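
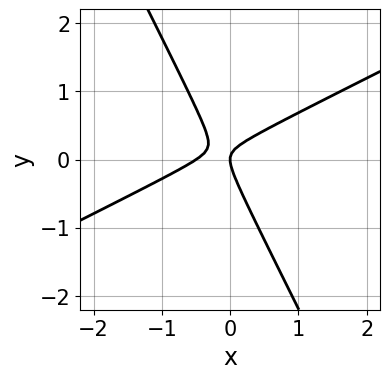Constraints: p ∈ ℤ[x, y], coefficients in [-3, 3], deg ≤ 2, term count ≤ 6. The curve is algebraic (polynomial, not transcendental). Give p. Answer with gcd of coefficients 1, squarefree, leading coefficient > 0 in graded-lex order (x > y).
2*x^2 - 3*x*y - 2*y^2 + x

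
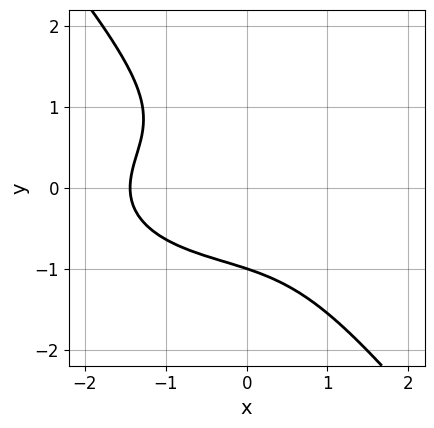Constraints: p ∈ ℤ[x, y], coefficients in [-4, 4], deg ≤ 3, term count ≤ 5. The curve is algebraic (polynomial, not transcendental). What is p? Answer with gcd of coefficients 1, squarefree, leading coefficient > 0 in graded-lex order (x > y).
x^3 + 3*x*y^2 + 3*y^3 + 3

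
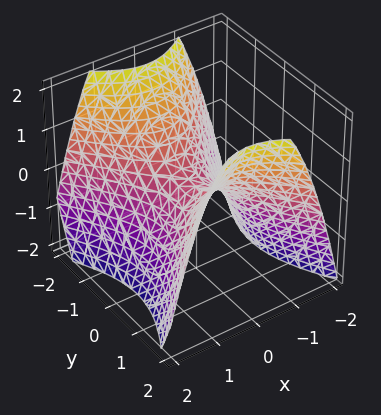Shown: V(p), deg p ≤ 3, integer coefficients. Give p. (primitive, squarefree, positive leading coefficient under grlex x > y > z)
3*x^2 - 2*y^2 + 3*z

First, the degree is 2 — a saddle surface; a quadric.
Then, symmetries: it's symmetric under y → −y, forcing even powers of y; mirror symmetry x ↦ −x ⇒ only even powers of x.
Next, against the integer gridlines: one z-axis crossing is at z = 0; it crosses the x-axis at the gridline x = 0; it meets the y-axis at y = 0 (among the integer gridlines).
Finally, these observations pin down the coefficients.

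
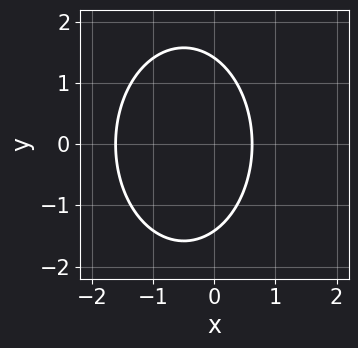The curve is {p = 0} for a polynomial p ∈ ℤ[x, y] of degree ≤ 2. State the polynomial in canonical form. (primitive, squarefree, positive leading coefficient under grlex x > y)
(a) deg p = 2.
(b) Symmetries: mirror symmetry y ↦ −y ⇒ only even powers of y.
(c) The integer polynomial consistent with all of this is the stated p.

2*x^2 + y^2 + 2*x - 2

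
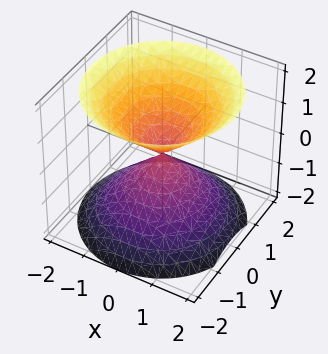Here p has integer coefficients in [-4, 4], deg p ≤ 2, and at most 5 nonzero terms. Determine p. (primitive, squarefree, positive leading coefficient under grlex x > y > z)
(a) I count 2 distinct pieces. Treating them together as one polynomial.
(b) The degree is 2 — a double cone through the origin; a quadric.
(c) Symmetries: it's symmetric under z → −z, forcing even powers of z; the z-axis is an axis of rotation, so x and y enter only as x² + y².
(d) Reading off the gridlines: one x-axis crossing is at x = 0; a circular section at z = 1 has radius exactly 1; it crosses the y-axis at the gridline y = 0.
(e) Fitting integer coefficients to these (and the overall shape) gives p.

x^2 + y^2 - z^2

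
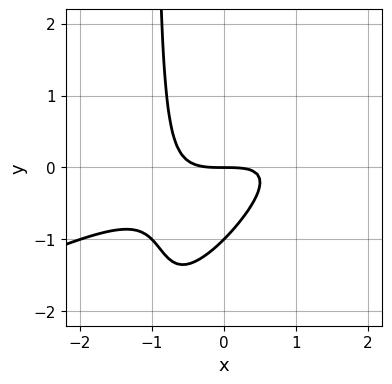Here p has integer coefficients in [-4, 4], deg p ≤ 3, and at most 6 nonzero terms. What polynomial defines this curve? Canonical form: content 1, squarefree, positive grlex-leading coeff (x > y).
x^3 - 3*x^2*y + 2*x*y^2 + 2*y^2 + 2*y

First, degree: a generic line meets the curve in up to 3 points, so deg p = 3.
Next, observable constraints: the y-axis gridline crossings are at y ∈ {-1, 0}; it crosses the x-axis at the gridline x = 0.
Finally, matching integer coefficients to the picture gives p.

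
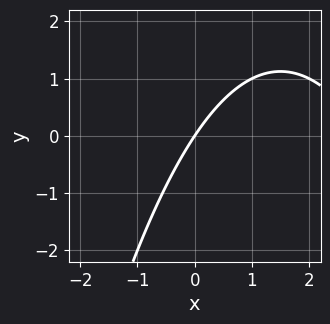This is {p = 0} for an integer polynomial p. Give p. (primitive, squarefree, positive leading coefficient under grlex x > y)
x^2 - 3*x + 2*y

First, the degree is 2 — a generic line meets the curve in up to 2 points.
Then, against the integer gridlines: it crosses the y-axis at the gridline y = 0; one x-axis crossing is at x = 0.
Finally, matching integer coefficients to the picture gives p.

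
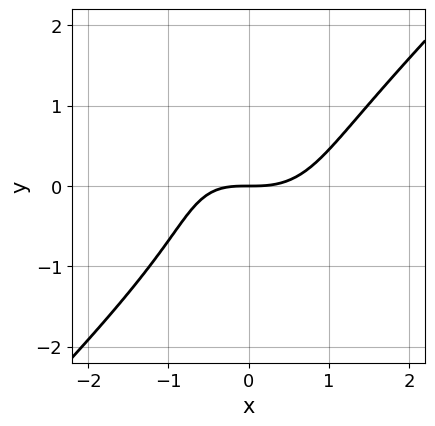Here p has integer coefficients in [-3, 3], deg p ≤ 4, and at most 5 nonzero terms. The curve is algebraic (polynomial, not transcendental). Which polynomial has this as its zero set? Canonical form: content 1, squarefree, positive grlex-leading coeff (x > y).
First, deg p = 3. No degree-2 curve has this shape.
Next, against the integer gridlines: it meets the y-axis at y = 0 (among the integer gridlines); it crosses the x-axis at the gridline x = 0.
Finally, solving for integer coefficients yields p as stated.

2*x^3 - 2*y^3 - x*y - 3*y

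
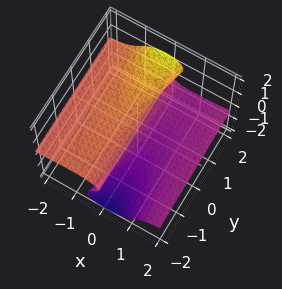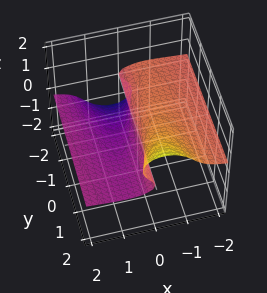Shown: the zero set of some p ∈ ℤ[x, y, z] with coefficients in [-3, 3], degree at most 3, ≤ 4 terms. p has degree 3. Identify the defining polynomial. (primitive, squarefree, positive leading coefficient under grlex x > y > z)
3*x^2*z - 2*y*z^2 + 3*z^3 + 2*x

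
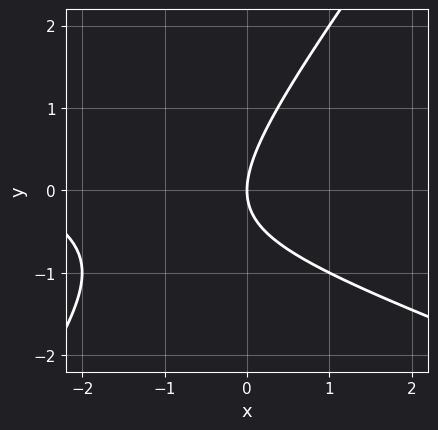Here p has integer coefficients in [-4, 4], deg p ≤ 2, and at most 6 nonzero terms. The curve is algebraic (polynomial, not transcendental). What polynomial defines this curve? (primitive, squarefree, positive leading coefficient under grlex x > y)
x^2 + 2*x*y - 2*y^2 + 3*x

1. deg p = 2. The shape is more complex than any degree-1 curve.
2. Reading off the gridlines: one y-axis crossing is at y = 0; one x-axis crossing is at x = 0.
3. Fitting integer coefficients to these (and the overall shape) gives p.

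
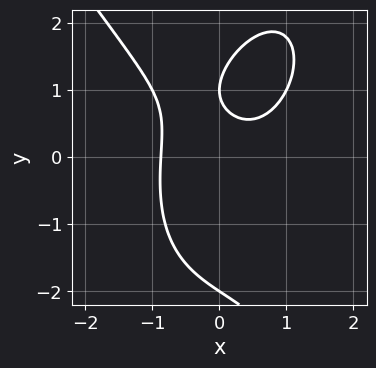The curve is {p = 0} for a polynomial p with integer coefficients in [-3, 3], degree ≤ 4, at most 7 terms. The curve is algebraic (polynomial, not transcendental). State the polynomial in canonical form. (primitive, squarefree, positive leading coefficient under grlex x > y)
3*x^3 + y^3 - 3*x*y - 3*y + 2

1. The degree is 3 — a generic line meets the curve in up to 3 points.
2. From the visible intercepts: the y-axis gridline crossings are at y ∈ {-2, 1}.
3. Putting this together gives p.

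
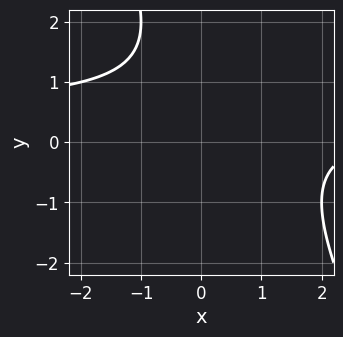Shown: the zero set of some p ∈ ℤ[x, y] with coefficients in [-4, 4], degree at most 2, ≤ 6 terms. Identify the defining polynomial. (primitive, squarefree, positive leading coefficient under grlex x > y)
2*x*y + y^2 - x - 2*y + 3

First, degree: no degree-1 curve has this shape, so deg p = 2.
Next, from the visible intercepts: the curve avoids every integer x-axis point in the box; it misses every integer gridline on the y-axis.
Finally, matching integer coefficients to the picture gives p.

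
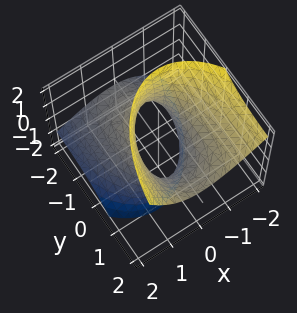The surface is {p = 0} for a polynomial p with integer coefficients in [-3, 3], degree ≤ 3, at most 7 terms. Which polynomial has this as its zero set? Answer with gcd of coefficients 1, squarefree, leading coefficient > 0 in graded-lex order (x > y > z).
First, the degree is 2 — a generic line meets the surface in up to 2 points.
Next, against the integer gridlines: no z-intercept at any integer in the box.
Finally, the integer polynomial consistent with all of this is the stated p.

3*x^2 + 2*x*z + y^2 - 3*y*z - z^2 - 2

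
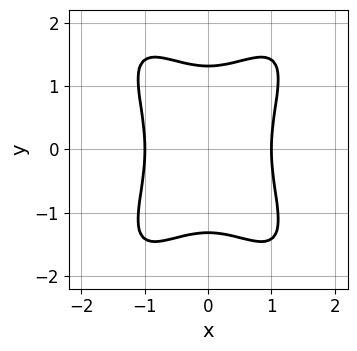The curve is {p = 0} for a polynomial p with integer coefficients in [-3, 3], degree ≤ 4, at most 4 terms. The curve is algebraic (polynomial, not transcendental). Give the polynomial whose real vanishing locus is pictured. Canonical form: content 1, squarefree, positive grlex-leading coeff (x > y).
3*x^4 - 2*x^2*y^2 + y^4 - 3

First, the degree is 4 — a generic line meets the curve in up to 4 points.
Then, symmetries: it's symmetric under y → −y, forcing even powers of y; it's symmetric under x → −x, forcing even powers of x.
Then, from the axis intercepts and sections: among the integer gridlines, it crosses the x-axis at x ∈ {-1, 1}.
Finally, the integer polynomial consistent with all of this is the stated p.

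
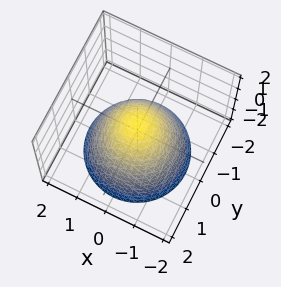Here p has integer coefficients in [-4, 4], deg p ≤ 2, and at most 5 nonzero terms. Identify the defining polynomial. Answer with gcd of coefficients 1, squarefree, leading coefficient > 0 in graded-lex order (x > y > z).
3*x^2 + 3*y^2 + 3*z - 2

1. deg p = 2. A generic line meets the surface in up to 2 points.
2. Symmetry: the surface is invariant under rotation about z: p = q(x² + y², z).
3. From the axis intercepts and sections: a circular section at z = 0 has radius between 0 and 1.
4. These observations pin down the coefficients.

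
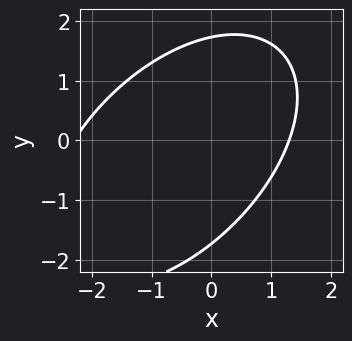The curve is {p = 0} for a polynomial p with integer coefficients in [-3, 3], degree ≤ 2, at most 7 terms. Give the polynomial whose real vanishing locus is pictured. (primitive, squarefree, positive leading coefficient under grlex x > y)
x^2 - x*y + y^2 + x - 3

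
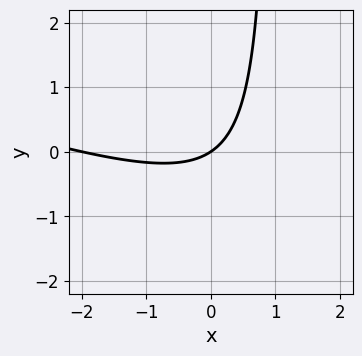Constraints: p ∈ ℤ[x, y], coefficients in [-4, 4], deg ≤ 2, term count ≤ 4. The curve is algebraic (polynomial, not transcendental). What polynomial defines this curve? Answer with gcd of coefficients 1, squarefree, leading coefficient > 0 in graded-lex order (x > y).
x^2 + 3*x*y + 2*x - 3*y

Degree: no degree-1 curve has this shape, so deg p = 2.
From the axis intercepts and sections: among the integer gridlines, it crosses the x-axis at x ∈ {-2, 0}; one y-axis crossing is at y = 0.
These observations pin down the coefficients.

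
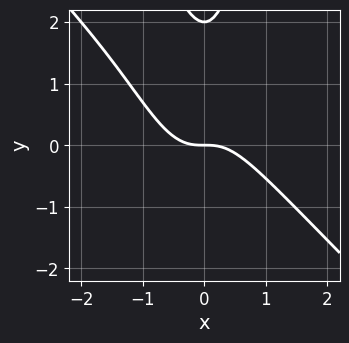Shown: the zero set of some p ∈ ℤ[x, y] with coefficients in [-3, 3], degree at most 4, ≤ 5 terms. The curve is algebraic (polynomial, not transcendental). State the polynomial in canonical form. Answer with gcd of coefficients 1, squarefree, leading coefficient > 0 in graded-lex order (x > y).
1. Degree: no degree-2 curve has this shape, so deg p = 3.
2. Observable constraints: it crosses the x-axis at the gridline x = 0; the y-axis gridline crossings are at y ∈ {0, 2}.
3. Together with the visible shape, these determine p as stated.

3*x^3 + 3*x^2*y - y^2 + 2*y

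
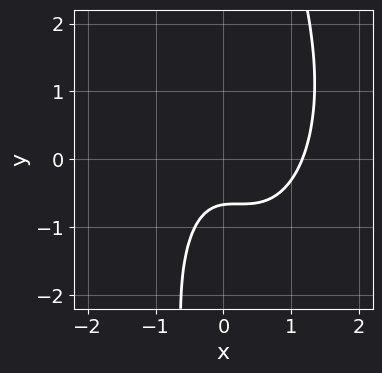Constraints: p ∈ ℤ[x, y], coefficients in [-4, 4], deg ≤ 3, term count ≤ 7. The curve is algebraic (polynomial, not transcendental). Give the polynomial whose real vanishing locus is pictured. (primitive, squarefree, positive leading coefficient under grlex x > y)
3*x^3 + x*y^2 - 2*x^2 - 3*y - 2

(a) Degree: no degree-2 curve has this shape, so deg p = 3.
(b) The integer polynomial consistent with all of this is the stated p.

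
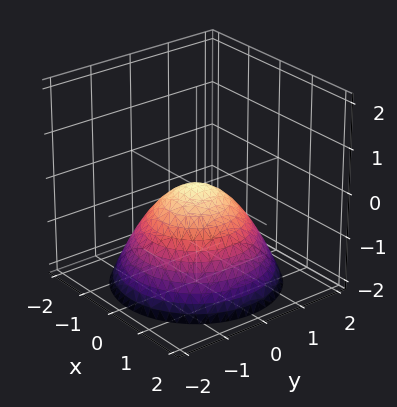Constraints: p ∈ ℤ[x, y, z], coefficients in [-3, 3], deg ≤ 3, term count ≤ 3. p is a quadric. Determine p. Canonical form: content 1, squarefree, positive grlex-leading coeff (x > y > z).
deg p = 2. A single bowl opening along one axis; a quadric.
Symmetries: rotational symmetry about the z-axis ⇒ p depends on x, y only through x² + y².
From the axis intercepts and sections: a circular section at z = -2 has radius between 1 and 2; it crosses the z-axis at the gridline z = 0.
Putting this together gives p.

2*x^2 + 2*y^2 + 3*z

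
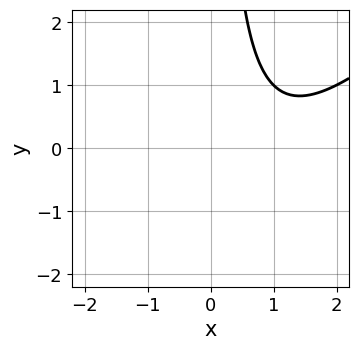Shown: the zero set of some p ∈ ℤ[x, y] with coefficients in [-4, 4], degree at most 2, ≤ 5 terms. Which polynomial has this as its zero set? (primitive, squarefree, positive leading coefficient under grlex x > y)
deg p = 2.
From the visible intercepts: it misses every integer gridline on the y-axis; it misses every integer gridline on the x-axis.
Solving for integer coefficients yields p as stated.

x^2 - x*y - 2*x + 2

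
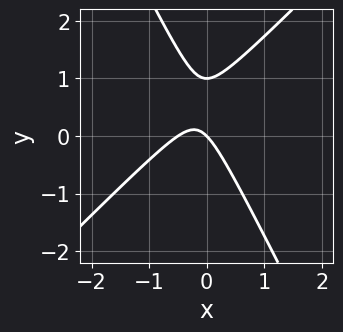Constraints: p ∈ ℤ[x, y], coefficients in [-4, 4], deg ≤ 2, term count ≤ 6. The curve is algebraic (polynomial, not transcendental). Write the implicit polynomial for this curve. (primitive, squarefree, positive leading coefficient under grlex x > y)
2*x^2 - x*y - y^2 + x + y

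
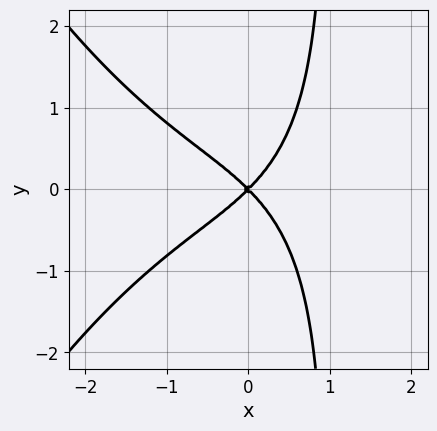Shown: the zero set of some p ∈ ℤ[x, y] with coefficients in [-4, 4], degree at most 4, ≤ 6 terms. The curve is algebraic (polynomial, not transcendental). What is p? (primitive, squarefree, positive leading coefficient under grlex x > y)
x^4 + 3*x*y^2 + 3*x^2 - 3*y^2

First, degree: the shape is more complex than any degree-3 curve, so deg p = 4.
Next, symmetries: mirror symmetry y ↦ −y ⇒ only even powers of y.
Next, from the visible intercepts: one y-axis crossing is at y = 0; one x-axis crossing is at x = 0.
Finally, solving for integer coefficients yields p as stated.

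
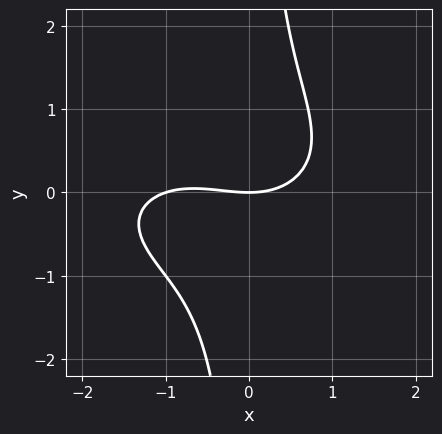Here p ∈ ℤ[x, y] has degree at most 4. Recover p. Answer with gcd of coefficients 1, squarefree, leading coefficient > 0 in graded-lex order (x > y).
x^3 + 3*x*y^2 + x^2 - 3*y

First, the degree is 3 — no degree-2 curve has this shape.
Then, reading off the gridlines: among the integer gridlines, it crosses the x-axis at x ∈ {-1, 0}; one y-axis crossing is at y = 0.
Finally, putting this together gives p.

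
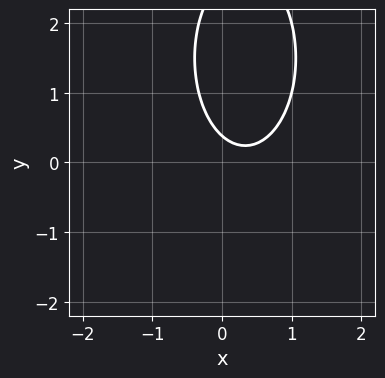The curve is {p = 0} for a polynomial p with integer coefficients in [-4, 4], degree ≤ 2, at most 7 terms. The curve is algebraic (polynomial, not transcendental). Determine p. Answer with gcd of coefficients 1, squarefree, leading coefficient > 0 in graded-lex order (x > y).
1. Degree: a generic line meets the curve in up to 2 points, so deg p = 2.
2. Checking where it meets the axes: no x-intercept at any integer in the box.
3. Matching integer coefficients to the picture gives p.

3*x^2 + y^2 - 2*x - 3*y + 1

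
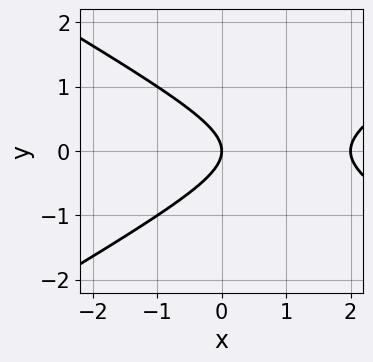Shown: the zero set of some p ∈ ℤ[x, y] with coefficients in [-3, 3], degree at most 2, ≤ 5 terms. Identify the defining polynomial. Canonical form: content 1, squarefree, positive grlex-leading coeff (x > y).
x^2 - 3*y^2 - 2*x

deg p = 2. A generic line meets the curve in up to 2 points.
Symmetries: mirror symmetry y ↦ −y ⇒ only even powers of y.
From the visible intercepts: among the integer gridlines, it crosses the x-axis at x ∈ {0, 2}; one y-axis crossing is at y = 0.
Fitting integer coefficients to these (and the overall shape) gives p.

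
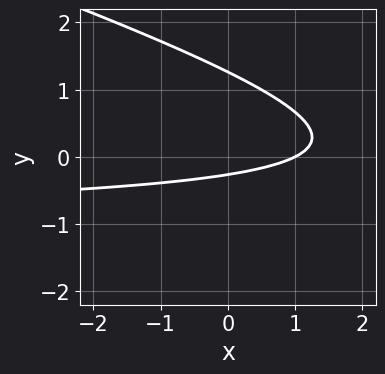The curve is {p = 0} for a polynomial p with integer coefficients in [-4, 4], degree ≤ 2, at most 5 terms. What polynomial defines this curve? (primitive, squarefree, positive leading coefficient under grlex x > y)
x*y + 3*y^2 + x - 3*y - 1

deg p = 2. A generic line meets the curve in up to 2 points.
Checking where it meets the axes: it crosses the x-axis at the gridline x = 1.
Matching integer coefficients to the picture gives p.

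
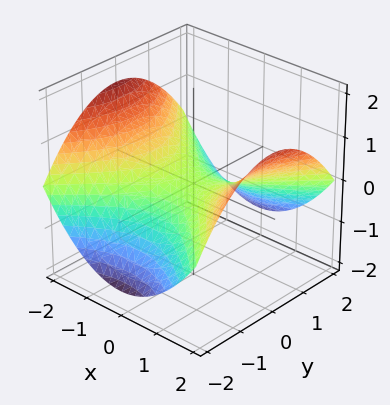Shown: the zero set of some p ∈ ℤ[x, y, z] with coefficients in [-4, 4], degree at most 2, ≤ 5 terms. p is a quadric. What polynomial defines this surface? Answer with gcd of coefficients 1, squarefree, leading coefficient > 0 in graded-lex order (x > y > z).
x^2 - y^2 - 3*z

The degree is 2 — a hyperbolic paraboloid; a quadric.
Symmetries: it's symmetric under x → −x, forcing even powers of x; it's symmetric under y → −y, forcing even powers of y.
Observable constraints: it meets the y-axis at y = 0 (among the integer gridlines); one x-axis crossing is at x = 0; it crosses the z-axis at the gridline z = 0.
Assembling these constraints gives the stated polynomial.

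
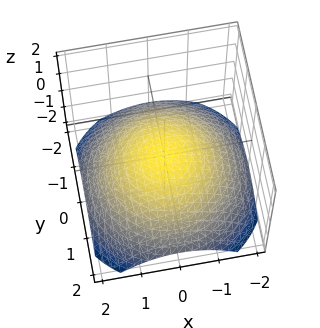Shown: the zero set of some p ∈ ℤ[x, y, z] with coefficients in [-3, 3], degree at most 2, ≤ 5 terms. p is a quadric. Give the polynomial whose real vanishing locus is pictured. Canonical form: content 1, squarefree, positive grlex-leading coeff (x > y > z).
x^2 + y^2 + 3*z

Degree: a paraboloid; a quadric, so deg p = 2.
Symmetries: every cross-section ⟂ z is a circle, so x, y appear only via x² + y².
Observable constraints: a circular section at z = -1 has radius between 1 and 2; one z-axis crossing is at z = 0; one x-axis crossing is at x = 0.
Matching integer coefficients to the picture gives p.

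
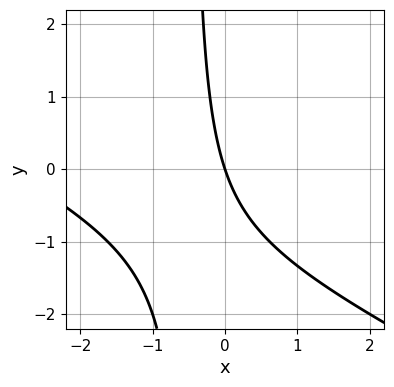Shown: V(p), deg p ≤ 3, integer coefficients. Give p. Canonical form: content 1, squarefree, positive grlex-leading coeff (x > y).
x^2 + 2*x*y + 3*x + y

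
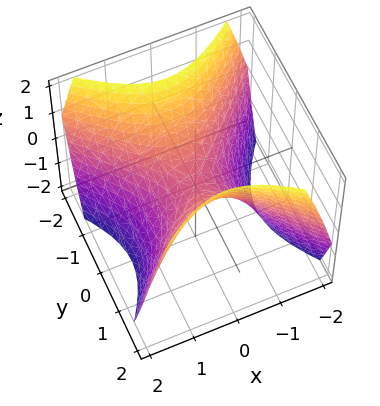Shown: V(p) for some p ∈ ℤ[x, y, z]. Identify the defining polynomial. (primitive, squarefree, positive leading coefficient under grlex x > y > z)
1. The degree is 2 — a hyperbolic paraboloid; a quadric.
2. Symmetries: mirror symmetry x ↦ −x ⇒ only even powers of x; mirror symmetry y ↦ −y ⇒ only even powers of y.
3. Observable constraints: one z-axis crossing is at z = 0; one y-axis crossing is at y = 0.
4. Matching integer coefficients to the picture gives p.

x^2 - y^2 + z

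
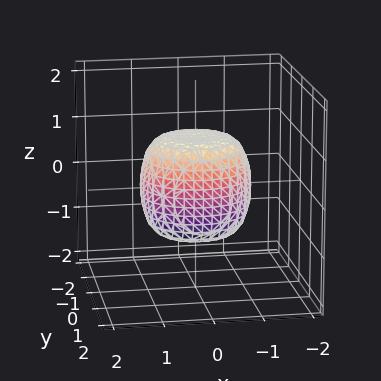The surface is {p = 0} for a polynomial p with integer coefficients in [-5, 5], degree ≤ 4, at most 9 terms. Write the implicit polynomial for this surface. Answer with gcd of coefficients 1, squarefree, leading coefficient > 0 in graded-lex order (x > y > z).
2*x^4 + 4*x^2*y^2 + 2*y^4 - x^2 - y^2 + 2*z^2 - 2

The degree is 4 — the shape is more complex than any degree-3 surface.
Symmetries: rotational symmetry about the z-axis ⇒ p depends on x, y only through x² + y².
Reading off the gridlines: among the integer gridlines, it crosses the z-axis at z ∈ {-1, 1}; a circular section at z = -1 has radius between 0 and 1.
These observations pin down the coefficients.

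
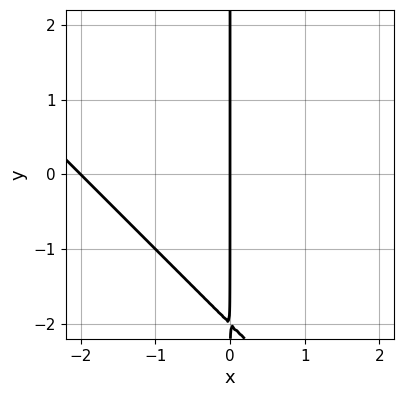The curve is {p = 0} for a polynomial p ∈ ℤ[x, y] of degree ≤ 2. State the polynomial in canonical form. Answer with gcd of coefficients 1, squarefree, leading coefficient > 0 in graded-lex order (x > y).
1. The degree is 2 — no degree-1 curve has this shape.
2. From the axis intercepts and sections: the x-axis gridline crossings are at x ∈ {-2, 0}; every point of the y-axis in the box is on the curve.
3. Matching integer coefficients to the picture gives p.

x^2 + x*y + 2*x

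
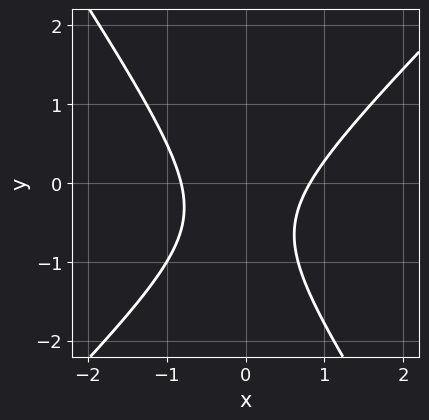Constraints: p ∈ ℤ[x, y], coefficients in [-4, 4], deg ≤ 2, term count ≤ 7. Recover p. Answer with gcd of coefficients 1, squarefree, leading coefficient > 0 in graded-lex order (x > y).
1. deg p = 2. A generic line meets the curve in up to 2 points.
2. Observable constraints: it misses every integer gridline on the y-axis.
3. Together with the visible shape, these determine p as stated.

3*x^2 - x*y - 2*y^2 - 2*y - 2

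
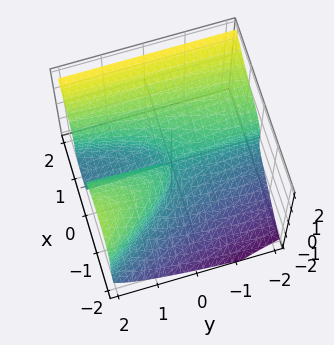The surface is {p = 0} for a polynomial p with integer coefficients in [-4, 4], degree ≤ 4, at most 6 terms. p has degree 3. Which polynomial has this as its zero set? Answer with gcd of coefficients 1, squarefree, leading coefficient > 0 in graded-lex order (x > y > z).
1. The degree is 3 — no degree-2 surface has this shape.
2. From the visible intercepts: it crosses the z-axis at the gridline z = 0; every point of the y-axis in the box is on the surface; it crosses the x-axis at the gridline x = 0.
3. Together with the visible shape, these determine p as stated.

2*x^3 + x^2*y - 3*z^3 - 2*x*y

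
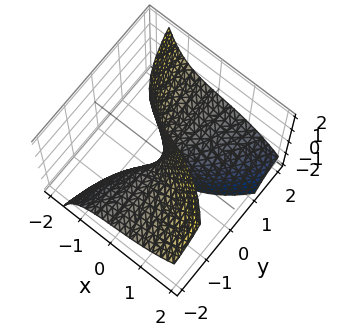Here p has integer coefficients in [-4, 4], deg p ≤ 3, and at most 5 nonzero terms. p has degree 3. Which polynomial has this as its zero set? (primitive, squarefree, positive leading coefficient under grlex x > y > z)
1. deg p = 3. A generic line meets the surface in up to 3 points.
2. Reading off the gridlines: it meets the x-axis at x = 0 (among the integer gridlines); every point of the z-axis in the box is on the surface.
3. Matching integer coefficients to the picture gives p. Check: (0, 1, 0) on the y-axis lies on the surface, and p(0, 1, 0) = 0. ✓

x^3 + x*y*z + 3*y*z + 2*x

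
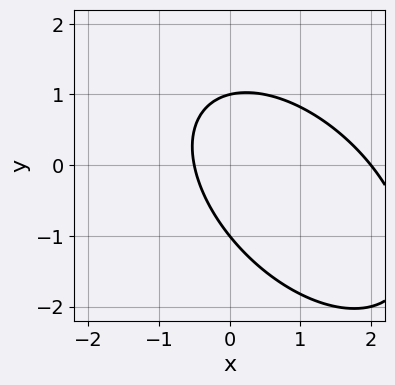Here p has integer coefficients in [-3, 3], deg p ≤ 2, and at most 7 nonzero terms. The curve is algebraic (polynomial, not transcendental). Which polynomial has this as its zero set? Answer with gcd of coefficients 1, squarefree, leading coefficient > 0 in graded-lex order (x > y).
2*x^2 + 2*x*y + 2*y^2 - 3*x - 2

(a) The degree is 2 — a generic line meets the curve in up to 2 points.
(b) Observable constraints: among the integer gridlines, it crosses the y-axis at y ∈ {-1, 1}; it meets the x-axis at x = 2 (among the integer gridlines).
(c) Together with the visible shape, these determine p as stated.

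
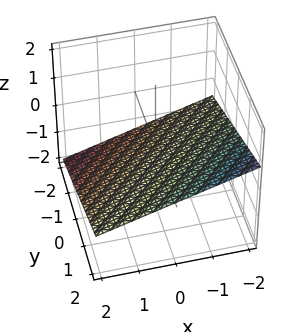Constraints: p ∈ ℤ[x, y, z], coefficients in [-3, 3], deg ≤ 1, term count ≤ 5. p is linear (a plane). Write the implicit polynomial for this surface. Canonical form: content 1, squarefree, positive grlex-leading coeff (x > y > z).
x - y + 3*z + 2

1. Degree: the surface is flat (a plane), so deg p = 1.
2. Reading off the gridlines: it crosses the x-axis at the gridline x = -2; one y-axis crossing is at y = 2.
3. Matching integer coefficients to the picture gives p.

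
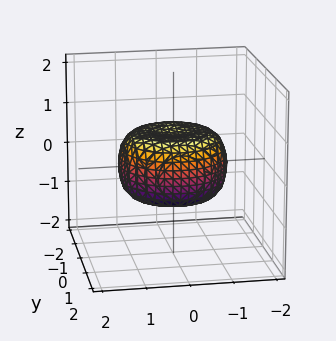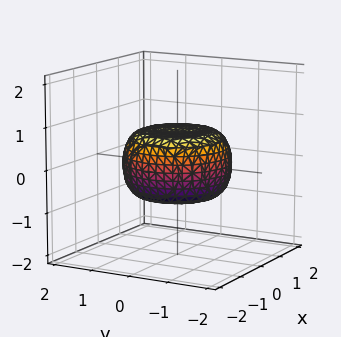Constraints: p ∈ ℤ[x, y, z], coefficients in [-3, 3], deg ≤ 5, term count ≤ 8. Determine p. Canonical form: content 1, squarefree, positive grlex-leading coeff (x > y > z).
First, the degree is 4 — a generic line meets the surface in up to 4 points.
Then, by symmetry, the z-axis is an axis of rotation, so x and y enter only as x² + y².
Next, checking where it meets the axes: a circular section at z = 0 has radius between 1 and 2.
Finally, assembling these constraints gives the stated polynomial.

x^4 + 2*x^2*y^2 + y^4 - x^2 - y^2 + 2*z^2 - 1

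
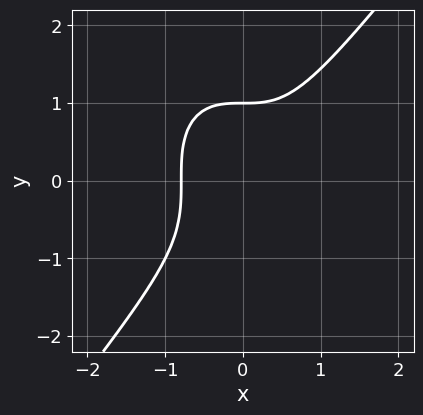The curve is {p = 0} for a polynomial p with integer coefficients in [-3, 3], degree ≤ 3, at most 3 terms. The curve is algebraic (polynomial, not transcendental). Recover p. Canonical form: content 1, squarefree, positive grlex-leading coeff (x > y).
2*x^3 - y^3 + 1

First, the degree is 3 — the shape is more complex than any degree-2 curve.
Then, reading off the gridlines: one y-axis crossing is at y = 1.
Finally, assembling these constraints gives the stated polynomial.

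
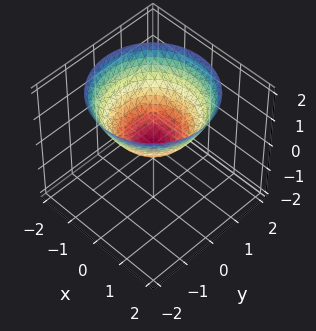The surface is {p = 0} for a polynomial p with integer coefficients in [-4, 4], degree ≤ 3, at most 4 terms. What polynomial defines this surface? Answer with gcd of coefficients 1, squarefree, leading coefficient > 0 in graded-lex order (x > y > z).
2*x^2 + 2*y^2 - 3*z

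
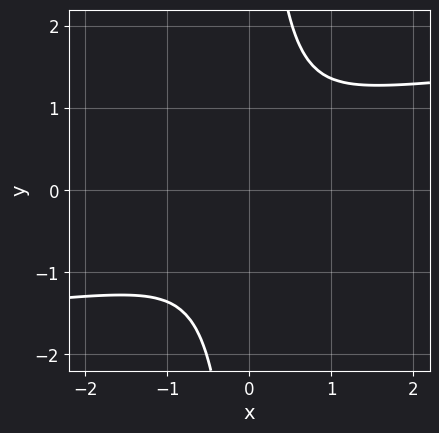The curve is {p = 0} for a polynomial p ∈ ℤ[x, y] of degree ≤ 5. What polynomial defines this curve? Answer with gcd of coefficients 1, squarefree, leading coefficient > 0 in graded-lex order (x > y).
1. deg p = 4.
2. Matching integer coefficients to the picture gives p.

3*x*y^3 - 2*x^2 - 3*y^2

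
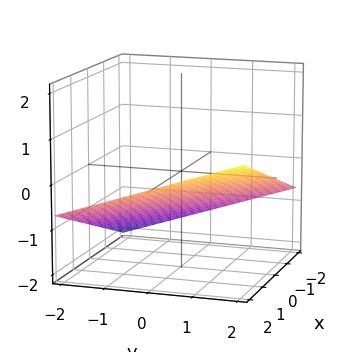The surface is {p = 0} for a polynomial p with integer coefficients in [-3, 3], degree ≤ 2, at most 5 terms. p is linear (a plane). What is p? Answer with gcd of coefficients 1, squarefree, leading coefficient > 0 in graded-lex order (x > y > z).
x + y - 3*z - 2

First, deg p = 1. The surface is flat (a plane).
Next, observable constraints: one x-axis crossing is at x = 2; it crosses the y-axis at the gridline y = 2.
Finally, fitting integer coefficients to these (and the overall shape) gives p.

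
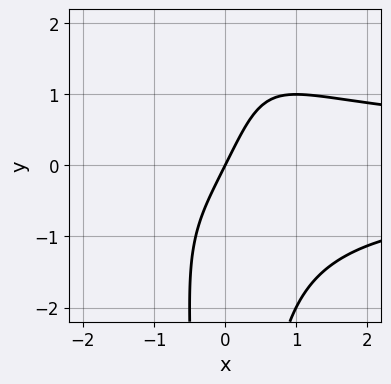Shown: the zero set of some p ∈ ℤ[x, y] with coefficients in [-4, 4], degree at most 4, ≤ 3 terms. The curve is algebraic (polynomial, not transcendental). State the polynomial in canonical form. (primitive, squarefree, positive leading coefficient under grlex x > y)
x^2*y^2 - 2*x + y

First, deg p = 4. No degree-3 curve has this shape.
Next, checking where it meets the axes: one x-axis crossing is at x = 0; one y-axis crossing is at y = 0.
Finally, assembling these constraints gives the stated polynomial.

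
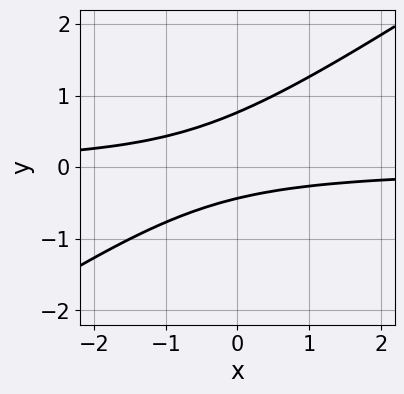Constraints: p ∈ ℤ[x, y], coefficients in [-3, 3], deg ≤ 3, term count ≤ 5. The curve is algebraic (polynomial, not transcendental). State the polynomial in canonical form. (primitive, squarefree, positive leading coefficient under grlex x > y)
(a) The degree is 2 — the shape is more complex than any degree-1 curve.
(b) Checking where it meets the axes: it misses every integer gridline on the x-axis.
(c) Matching integer coefficients to the picture gives p.

2*x*y - 3*y^2 + y + 1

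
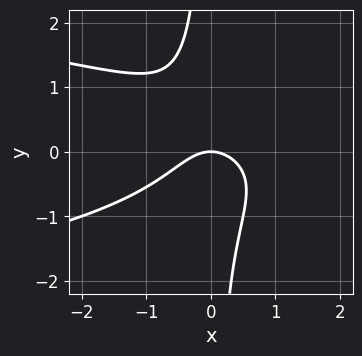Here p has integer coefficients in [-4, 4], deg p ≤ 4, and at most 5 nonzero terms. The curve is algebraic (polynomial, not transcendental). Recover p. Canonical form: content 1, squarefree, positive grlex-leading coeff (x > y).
3*x*y^2 + 2*x^2 + 2*y

deg p = 3.
From the axis intercepts and sections: one x-axis crossing is at x = 0; it crosses the y-axis at the gridline y = 0.
Fitting integer coefficients to these (and the overall shape) gives p.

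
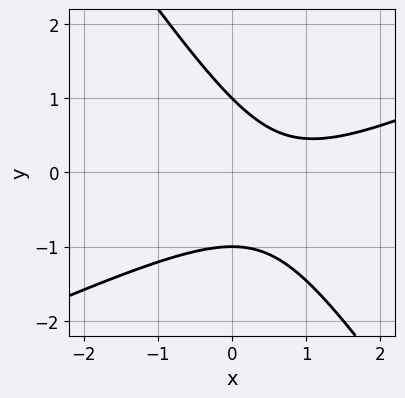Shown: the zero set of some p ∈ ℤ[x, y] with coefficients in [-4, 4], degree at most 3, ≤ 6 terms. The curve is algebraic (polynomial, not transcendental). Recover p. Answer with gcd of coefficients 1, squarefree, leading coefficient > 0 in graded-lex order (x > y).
deg p = 2. The shape is more complex than any degree-1 curve.
Reading off the gridlines: it misses every integer gridline on the x-axis; the y-axis gridline crossings are at y ∈ {-1, 1}.
Fitting integer coefficients to these (and the overall shape) gives p.

2*x^2 - 3*x*y - 3*y^2 - 3*x + 3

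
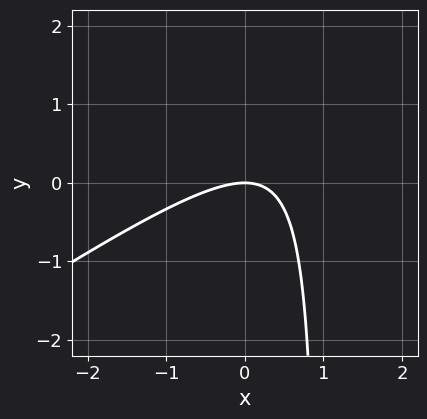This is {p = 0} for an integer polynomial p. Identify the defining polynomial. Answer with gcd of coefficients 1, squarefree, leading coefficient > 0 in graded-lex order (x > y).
2*x^2 - 3*x*y + 3*y

(a) Degree: a generic line meets the curve in up to 2 points, so deg p = 2.
(b) From the visible intercepts: one x-axis crossing is at x = 0; it crosses the y-axis at the gridline y = 0.
(c) These observations pin down the coefficients.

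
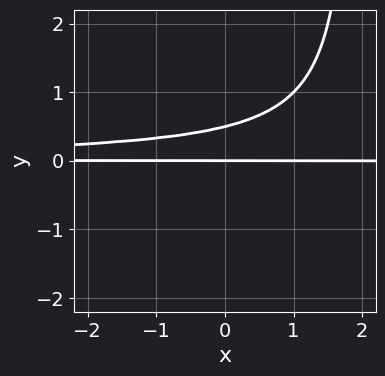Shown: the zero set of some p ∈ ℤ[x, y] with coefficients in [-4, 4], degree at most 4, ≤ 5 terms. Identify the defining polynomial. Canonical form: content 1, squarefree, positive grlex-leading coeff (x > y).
The degree is 3 — no degree-2 curve has this shape.
From the axis intercepts and sections: the visible x-axis segment lies entirely on the curve; it meets the y-axis at y = 0 (among the integer gridlines).
Matching integer coefficients to the picture gives p.

x*y^2 - 2*y^2 + y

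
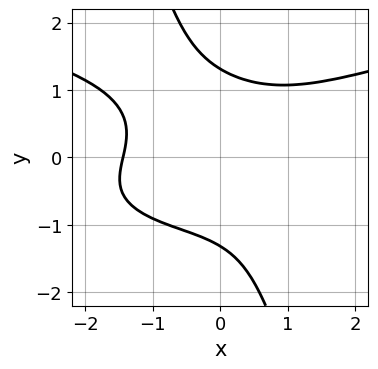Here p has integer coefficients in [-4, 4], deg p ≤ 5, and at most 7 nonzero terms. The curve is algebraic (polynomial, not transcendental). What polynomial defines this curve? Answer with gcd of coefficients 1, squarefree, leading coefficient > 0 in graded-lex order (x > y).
(a) deg p = 4. No degree-3 curve has this shape.
(b) Solving for integer coefficients yields p as stated.

3*x*y^3 + y^4 - x^3 - x*y - 3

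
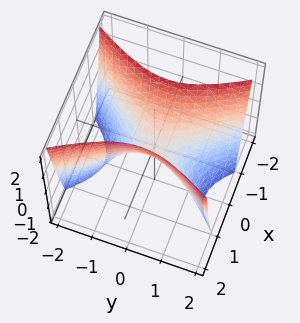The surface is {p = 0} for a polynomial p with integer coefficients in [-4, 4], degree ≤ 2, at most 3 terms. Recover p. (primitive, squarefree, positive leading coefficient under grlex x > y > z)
deg p = 2.
Symmetries: it's symmetric under y → −y, forcing even powers of y; mirror symmetry x ↦ −x ⇒ only even powers of x.
From the axis intercepts and sections: one z-axis crossing is at z = 0; it meets the y-axis at y = 0 (among the integer gridlines); one x-axis crossing is at x = 0.
These observations pin down the coefficients.

2*x^2 - y^2 - z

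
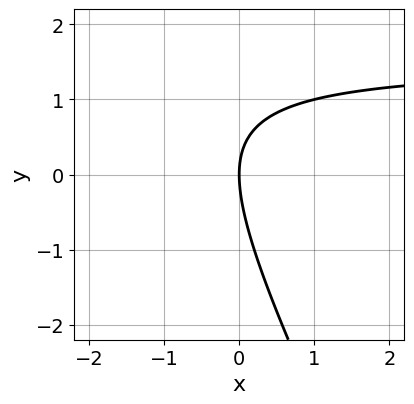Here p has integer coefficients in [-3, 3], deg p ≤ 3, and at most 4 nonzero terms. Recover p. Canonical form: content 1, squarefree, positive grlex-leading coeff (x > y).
(a) deg p = 2.
(b) Reading off the gridlines: it meets the y-axis at y = 0 (among the integer gridlines); one x-axis crossing is at x = 0.
(c) Assembling these constraints gives the stated polynomial.

2*x*y + y^2 - 3*x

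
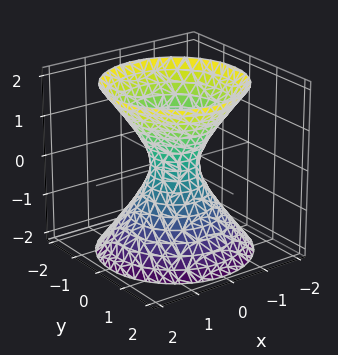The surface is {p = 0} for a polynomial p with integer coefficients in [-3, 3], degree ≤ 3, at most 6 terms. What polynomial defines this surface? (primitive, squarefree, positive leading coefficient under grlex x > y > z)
First, deg p = 2. An hourglass — one-sheet hyperboloid; a quadric.
Then, symmetries: rotational symmetry about the z-axis ⇒ p depends on x, y only through x² + y²; mirror symmetry z ↦ −z ⇒ only even powers of z.
Then, checking where it meets the axes: a circular section at z = -2 has radius between 1 and 2; the surface avoids every integer z-axis point in the box.
Finally, solving for integer coefficients yields p as stated.

3*x^2 + 3*y^2 - 2*z^2 - 1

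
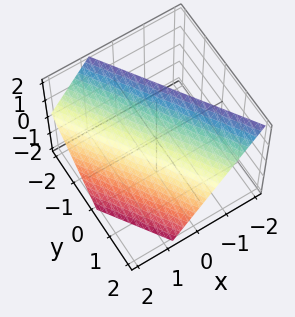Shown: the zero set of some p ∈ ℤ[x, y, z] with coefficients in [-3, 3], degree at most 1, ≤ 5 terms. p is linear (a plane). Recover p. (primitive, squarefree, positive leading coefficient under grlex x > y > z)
3*x + 2*y + 2*z - 2

1. deg p = 1. Every cross-section is a straight line — this is a plane.
2. Reading off the gridlines: it crosses the y-axis at the gridline y = 1; it crosses the z-axis at the gridline z = 1.
3. Matching integer coefficients to the picture gives p.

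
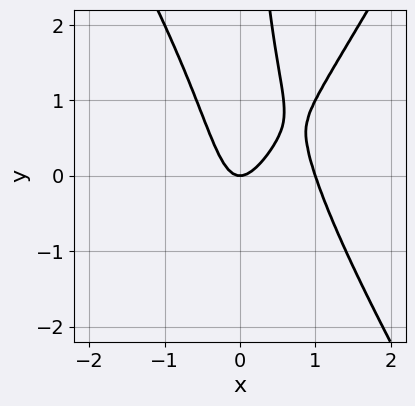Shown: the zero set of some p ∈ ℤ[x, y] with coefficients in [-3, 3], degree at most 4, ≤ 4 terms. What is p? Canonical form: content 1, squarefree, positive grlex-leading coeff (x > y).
Degree: the shape is more complex than any degree-2 curve, so deg p = 3.
Against the integer gridlines: among the integer gridlines, it crosses the x-axis at x ∈ {0, 1}; one y-axis crossing is at y = 0.
Matching integer coefficients to the picture gives p.

3*x^3 - x*y^2 - 3*x^2 + y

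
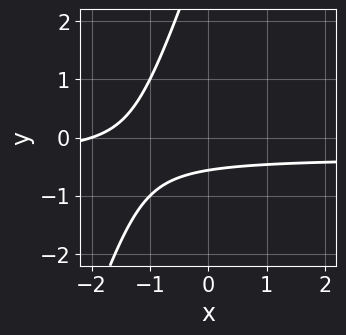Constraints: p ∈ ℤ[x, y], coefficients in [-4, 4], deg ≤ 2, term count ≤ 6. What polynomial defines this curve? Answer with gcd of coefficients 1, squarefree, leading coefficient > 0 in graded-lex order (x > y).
3*x*y - y^2 + x + 3*y + 2

1. deg p = 2.
2. Against the integer gridlines: one x-axis crossing is at x = -2.
3. The integer polynomial consistent with all of this is the stated p.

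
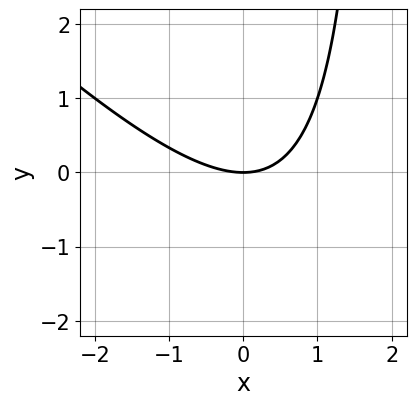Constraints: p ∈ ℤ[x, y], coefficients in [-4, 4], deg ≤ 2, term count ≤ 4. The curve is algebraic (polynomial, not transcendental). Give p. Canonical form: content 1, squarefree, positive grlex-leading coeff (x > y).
x^2 + x*y - 2*y

First, the degree is 2 — the shape is more complex than any degree-1 curve.
Then, from the visible intercepts: one y-axis crossing is at y = 0; it meets the x-axis at x = 0 (among the integer gridlines).
Finally, solving for integer coefficients yields p as stated.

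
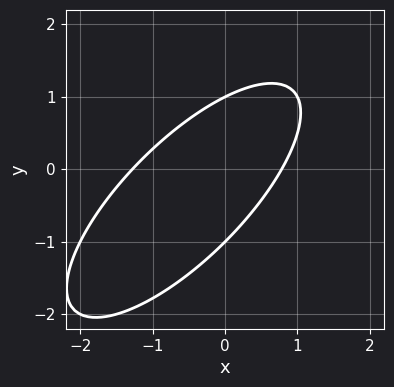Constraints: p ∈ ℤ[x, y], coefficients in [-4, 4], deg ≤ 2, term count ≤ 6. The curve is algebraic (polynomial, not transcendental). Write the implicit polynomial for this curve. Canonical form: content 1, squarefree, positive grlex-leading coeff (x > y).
2*x^2 - 3*x*y + 2*y^2 + x - 2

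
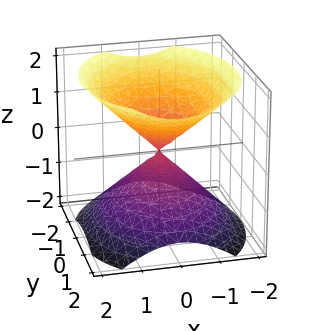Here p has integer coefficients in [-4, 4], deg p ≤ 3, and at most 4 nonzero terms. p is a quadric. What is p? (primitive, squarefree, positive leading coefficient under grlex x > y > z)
3*x^2 + 2*y^2 - 3*z^2

(a) There are 2 components.
(b) The degree is 2 — two nappes meeting at a single point; a quadric.
(c) Symmetries: the y ↦ −y reflection is a symmetry, so y appears only in even powers; it's symmetric under x → −x, forcing even powers of x; mirror symmetry z ↦ −z ⇒ only even powers of z.
(d) From the axis intercepts and sections: one x-axis crossing is at x = 0; it crosses the y-axis at the gridline y = 0.
(e) Fitting integer coefficients to these (and the overall shape) gives p.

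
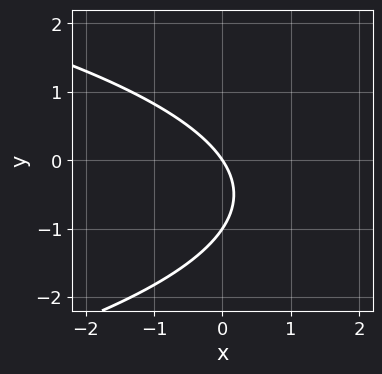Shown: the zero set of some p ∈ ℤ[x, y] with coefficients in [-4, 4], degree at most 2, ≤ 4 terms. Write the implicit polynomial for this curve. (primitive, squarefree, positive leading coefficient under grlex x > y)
2*y^2 + 3*x + 2*y

1. The degree is 2 — a generic line meets the curve in up to 2 points.
2. From the axis intercepts and sections: it meets the x-axis at x = 0 (among the integer gridlines); the y-axis gridline crossings are at y ∈ {-1, 0}.
3. The integer polynomial consistent with all of this is the stated p.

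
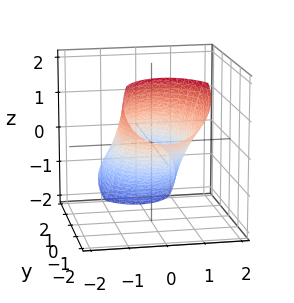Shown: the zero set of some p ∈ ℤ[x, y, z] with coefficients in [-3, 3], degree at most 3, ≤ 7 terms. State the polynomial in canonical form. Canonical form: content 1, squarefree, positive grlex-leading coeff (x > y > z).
2*x^2 + y^2 + 3*y*z + 2*z^2 - 2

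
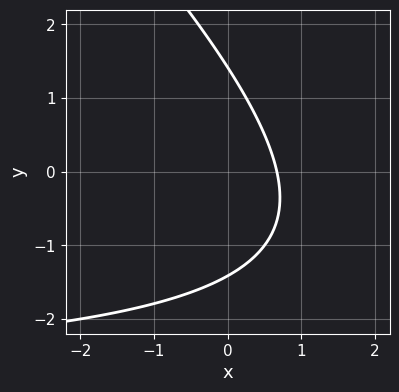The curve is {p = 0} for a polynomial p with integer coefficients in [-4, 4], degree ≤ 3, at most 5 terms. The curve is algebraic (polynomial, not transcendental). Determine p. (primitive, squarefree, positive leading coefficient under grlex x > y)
Degree: a generic line meets the curve in up to 2 points, so deg p = 2.
Putting this together gives p.

x*y + y^2 + 3*x - 2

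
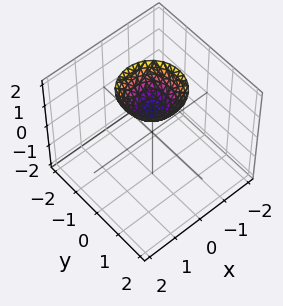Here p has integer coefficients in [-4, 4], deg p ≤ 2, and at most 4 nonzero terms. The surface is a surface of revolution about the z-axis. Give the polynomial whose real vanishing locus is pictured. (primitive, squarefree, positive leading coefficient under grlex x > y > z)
First, degree: the shape is more complex than any degree-1 surface, so deg p = 2.
Next, symmetry: every cross-section ⟂ z is a circle, so x, y appear only via x² + y².
Next, checking where it meets the axes: it crosses the z-axis at the gridline z = 1; no y-intercept at any integer in the box.
Finally, the integer polynomial consistent with all of this is the stated p.

x^2 + y^2 - z + 1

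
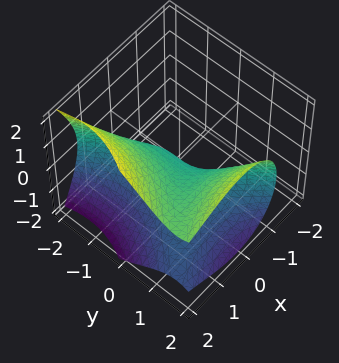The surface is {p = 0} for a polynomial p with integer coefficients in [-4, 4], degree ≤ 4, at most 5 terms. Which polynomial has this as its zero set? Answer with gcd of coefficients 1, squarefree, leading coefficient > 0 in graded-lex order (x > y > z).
1. deg p = 3. The shape is more complex than any degree-2 surface.
2. From the visible intercepts: it crosses the y-axis at the gridline y = 0; it meets the z-axis at z = 0 (among the integer gridlines); one x-axis crossing is at x = 0.
3. Putting this together gives p.

x^3 - 2*x^2*y + y^3 - 3*z^2 + 2*x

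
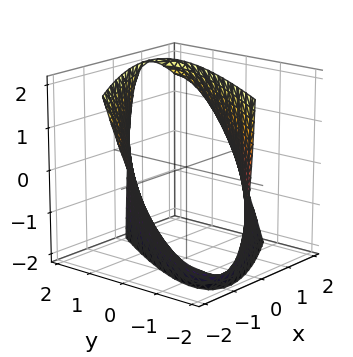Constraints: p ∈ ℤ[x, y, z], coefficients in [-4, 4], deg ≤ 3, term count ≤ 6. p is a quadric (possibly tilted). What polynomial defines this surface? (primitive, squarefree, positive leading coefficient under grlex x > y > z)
First, the degree is 2 — no degree-1 surface has this shape.
Next, from the visible intercepts: the surface avoids every integer z-axis point in the box.
Finally, putting this together gives p.

x^2 - 2*x*y + x*z + y^2 - 3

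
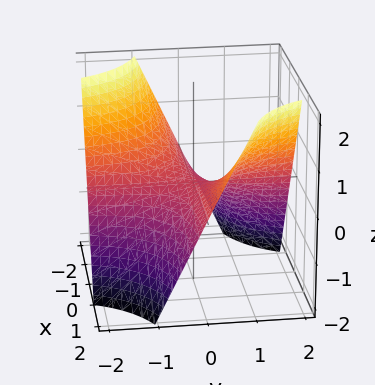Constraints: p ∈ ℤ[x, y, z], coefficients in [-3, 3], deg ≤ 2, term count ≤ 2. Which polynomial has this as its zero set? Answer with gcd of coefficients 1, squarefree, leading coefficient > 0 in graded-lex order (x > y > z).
x*y - z

1. deg p = 2. A hyperbolic paraboloid; a quadric.
2. Observable constraints: it meets the z-axis at z = 0 (among the integer gridlines); every point of the x-axis in the box is on the surface.
3. These observations pin down the coefficients. Check: (0, 2, 0) on the y-axis lies on the surface, and p(0, 2, 0) = 0. ✓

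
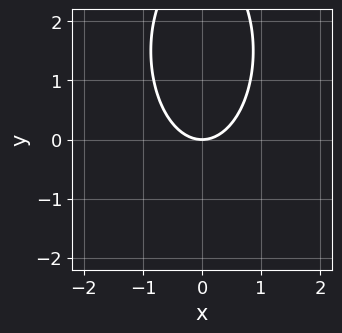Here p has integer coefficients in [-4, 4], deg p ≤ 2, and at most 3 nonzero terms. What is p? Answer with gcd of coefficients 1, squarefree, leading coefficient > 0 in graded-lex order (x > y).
Degree: the shape is more complex than any degree-1 curve, so deg p = 2.
Symmetries: the x ↦ −x reflection is a symmetry, so x appears only in even powers.
From the visible intercepts: one y-axis crossing is at y = 0; one x-axis crossing is at x = 0.
These observations pin down the coefficients.

3*x^2 + y^2 - 3*y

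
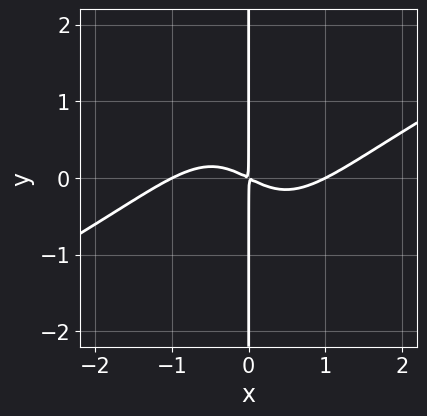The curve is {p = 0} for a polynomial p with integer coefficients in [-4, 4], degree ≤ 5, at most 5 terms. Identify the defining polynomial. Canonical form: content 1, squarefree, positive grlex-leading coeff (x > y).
(a) deg p = 4. The shape is more complex than any degree-3 curve.
(b) From the visible intercepts: every point of the y-axis in the box is on the curve; the x-axis gridline crossings are at x ∈ {-1, 1}.
(c) Together with the visible shape, these determine p as stated.

x^4 - 2*x^3*y - x^2 - 2*x*y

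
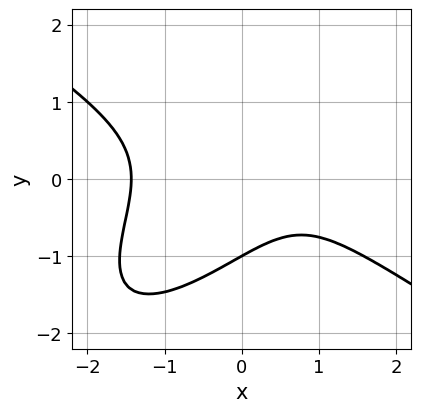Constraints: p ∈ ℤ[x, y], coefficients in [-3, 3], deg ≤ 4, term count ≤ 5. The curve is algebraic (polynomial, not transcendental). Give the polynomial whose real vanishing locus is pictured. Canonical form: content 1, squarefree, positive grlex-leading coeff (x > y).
2*x^3 - 3*x*y^2 + 3*y^3 - 2*x + 3

1. deg p = 3. The shape is more complex than any degree-2 curve.
2. Against the integer gridlines: it meets the y-axis at y = -1 (among the integer gridlines).
3. Fitting integer coefficients to these (and the overall shape) gives p.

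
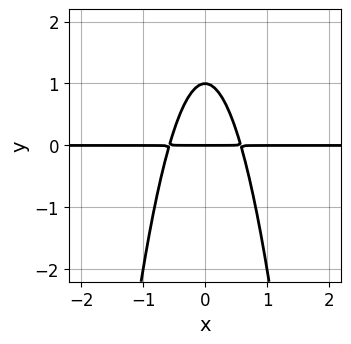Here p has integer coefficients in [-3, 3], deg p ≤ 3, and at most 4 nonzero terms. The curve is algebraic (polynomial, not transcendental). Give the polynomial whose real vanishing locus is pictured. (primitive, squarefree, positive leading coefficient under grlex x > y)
3*x^2*y + y^2 - y

1. The degree is 3 — the shape is more complex than any degree-2 curve.
2. Symmetries: the x ↦ −x reflection is a symmetry, so x appears only in even powers.
3. From the axis intercepts and sections: the visible x-axis segment lies entirely on the curve; the y-axis gridline crossings are at y ∈ {0, 1}.
4. Together with the visible shape, these determine p as stated.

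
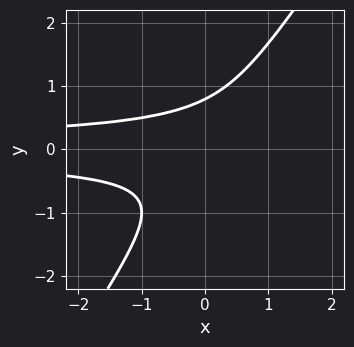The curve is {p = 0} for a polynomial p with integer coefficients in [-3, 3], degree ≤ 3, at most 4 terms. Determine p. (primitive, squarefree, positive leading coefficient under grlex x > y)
3*x*y^2 - 2*y^3 + 1

(a) deg p = 3. A generic line meets the curve in up to 3 points.
(b) Against the integer gridlines: the curve avoids every integer x-axis point in the box.
(c) Putting this together gives p.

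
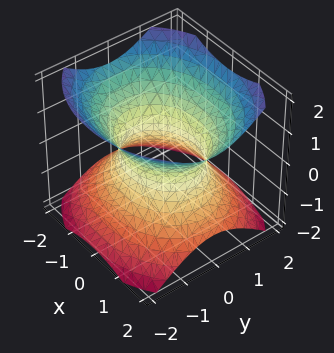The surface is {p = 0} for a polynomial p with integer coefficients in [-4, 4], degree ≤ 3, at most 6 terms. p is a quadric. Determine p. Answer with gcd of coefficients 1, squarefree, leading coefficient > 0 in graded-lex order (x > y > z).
2*x^2 + 3*y^2 - 3*z^2 - 3

First, degree: an hourglass — one-sheet hyperboloid; a quadric, so deg p = 2.
Next, symmetries: it's symmetric under x → −x, forcing even powers of x; mirror symmetry y ↦ −y ⇒ only even powers of y; the z ↦ −z reflection is a symmetry, so z appears only in even powers.
Next, against the integer gridlines: among the integer gridlines, it crosses the y-axis at y ∈ {-1, 1}; it misses every integer gridline on the z-axis.
Finally, assembling these constraints gives the stated polynomial.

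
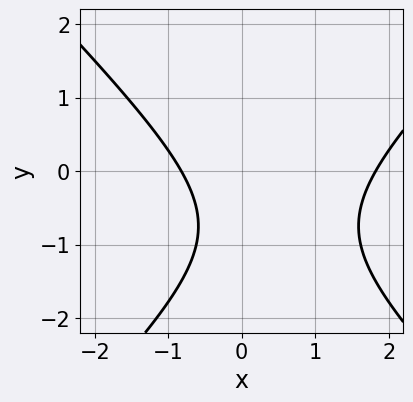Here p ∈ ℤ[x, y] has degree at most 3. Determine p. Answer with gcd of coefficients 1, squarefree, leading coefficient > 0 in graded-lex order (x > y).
2*x^2 - 2*y^2 - 2*x - 3*y - 3

(a) deg p = 2. A generic line meets the curve in up to 2 points.
(b) Observable constraints: the curve avoids every integer y-axis point in the box.
(c) Fitting integer coefficients to these (and the overall shape) gives p.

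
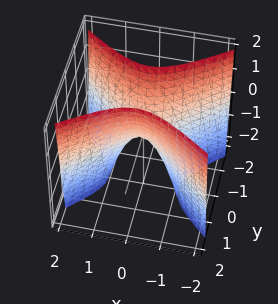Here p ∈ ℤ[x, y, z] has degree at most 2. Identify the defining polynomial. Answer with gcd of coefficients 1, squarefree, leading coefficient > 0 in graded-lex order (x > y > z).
2*x^2 - 3*y^2 + z

(a) Degree: a saddle surface; a quadric, so deg p = 2.
(b) Symmetries: it's symmetric under y → −y, forcing even powers of y; it's symmetric under x → −x, forcing even powers of x.
(c) Reading off the gridlines: it meets the y-axis at y = 0 (among the integer gridlines); it crosses the x-axis at the gridline x = 0.
(d) The integer polynomial consistent with all of this is the stated p.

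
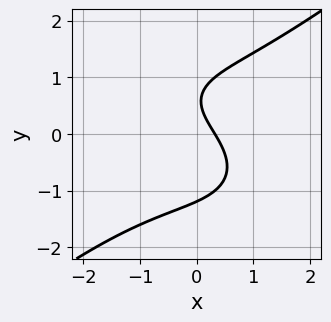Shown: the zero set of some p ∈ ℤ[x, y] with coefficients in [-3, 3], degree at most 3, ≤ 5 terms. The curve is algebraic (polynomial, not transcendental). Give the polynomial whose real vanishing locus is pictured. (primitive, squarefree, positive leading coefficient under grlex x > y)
1. Degree: the shape is more complex than any degree-2 curve, so deg p = 3.
2. Putting this together gives p.

x^3 - 2*y^3 + 3*x + 2*y - 1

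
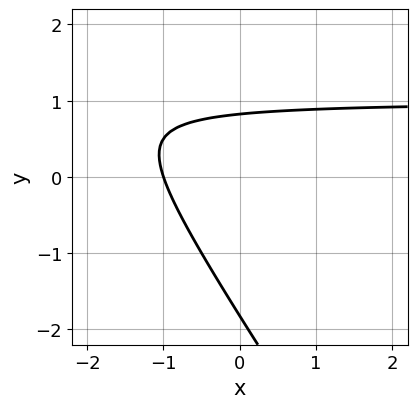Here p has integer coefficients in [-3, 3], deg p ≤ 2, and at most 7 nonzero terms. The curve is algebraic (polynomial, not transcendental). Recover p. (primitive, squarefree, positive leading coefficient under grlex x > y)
3*x*y + 2*y^2 - 3*x + 2*y - 3

1. The degree is 2 — a generic line meets the curve in up to 2 points.
2. Against the integer gridlines: it crosses the x-axis at the gridline x = -1.
3. Matching integer coefficients to the picture gives p.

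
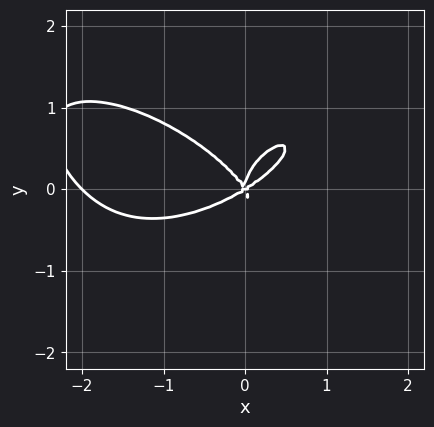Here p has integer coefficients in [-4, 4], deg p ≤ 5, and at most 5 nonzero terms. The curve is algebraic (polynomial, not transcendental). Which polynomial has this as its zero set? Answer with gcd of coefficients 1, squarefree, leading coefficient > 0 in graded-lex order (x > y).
The degree is 4 — the shape is more complex than any degree-3 curve.
Observable constraints: among the integer gridlines, it crosses the x-axis at x ∈ {-2, 0}; one y-axis crossing is at y = 0.
The integer polynomial consistent with all of this is the stated p.

x^4 + 3*y^4 + 2*x^3 - 2*x^2*y - 2*x*y^2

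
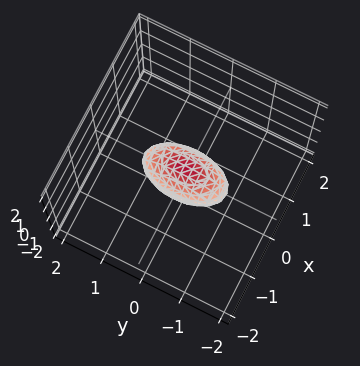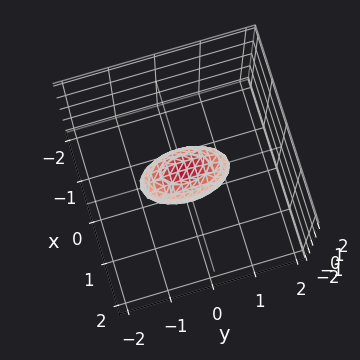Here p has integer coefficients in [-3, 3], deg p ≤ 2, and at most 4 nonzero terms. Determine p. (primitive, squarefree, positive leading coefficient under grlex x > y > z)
deg p = 2. A closed, bounded, convex surface; a quadric.
Symmetries: the x ↦ −x reflection is a symmetry, so x appears only in even powers; the z ↦ −z reflection is a symmetry, so z appears only in even powers; it's symmetric under y → −y, forcing even powers of y.
Observable constraints: among the integer gridlines, it crosses the y-axis at y ∈ {-1, 1}.
These observations pin down the coefficients.

3*x^2 + y^2 + 2*z^2 - 1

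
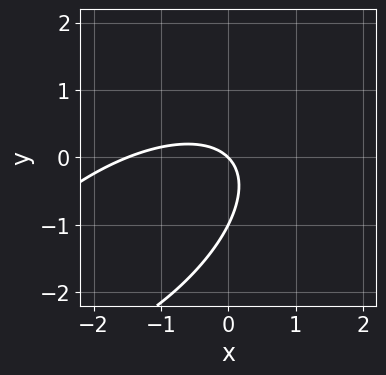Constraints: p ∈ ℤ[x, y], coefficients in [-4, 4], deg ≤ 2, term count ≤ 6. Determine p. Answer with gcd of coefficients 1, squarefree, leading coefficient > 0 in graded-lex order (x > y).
1. Degree: the shape is more complex than any degree-1 curve, so deg p = 2.
2. From the axis intercepts and sections: it crosses the x-axis at the gridline x = 0; among the integer gridlines, it crosses the y-axis at y ∈ {-1, 0}.
3. Together with the visible shape, these determine p as stated.

2*x^2 - 3*x*y + 3*y^2 + 3*x + 3*y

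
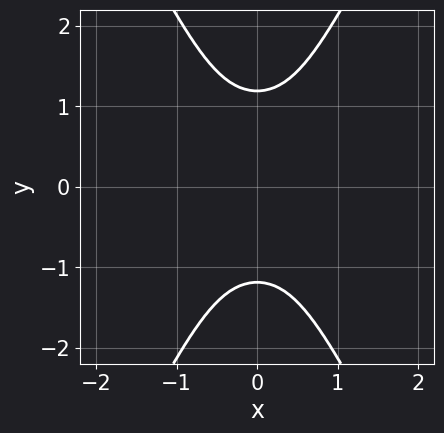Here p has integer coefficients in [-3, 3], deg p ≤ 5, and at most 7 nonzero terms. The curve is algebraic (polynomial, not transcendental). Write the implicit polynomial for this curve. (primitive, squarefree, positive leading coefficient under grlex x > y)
3*x^4 + 3*x^2*y^2 - y^4 + 2*x^2 + 2

(a) Degree: the shape is more complex than any degree-3 curve, so deg p = 4.
(b) Symmetries: it's symmetric under x → −x, forcing even powers of x; the y ↦ −y reflection is a symmetry, so y appears only in even powers.
(c) Checking where it meets the axes: it misses every integer gridline on the x-axis.
(d) Putting this together gives p.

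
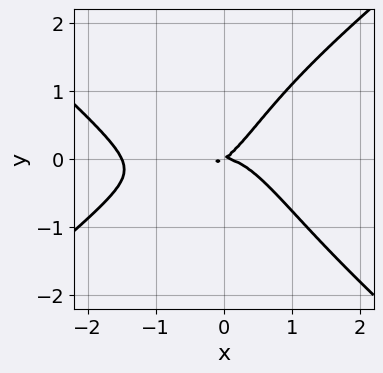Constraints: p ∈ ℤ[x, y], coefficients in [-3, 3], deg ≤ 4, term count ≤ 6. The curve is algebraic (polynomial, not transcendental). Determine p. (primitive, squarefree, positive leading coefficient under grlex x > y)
2*x^4 - 3*x^2*y^2 + 3*x^3 + 2*x*y - 3*y^2

First, deg p = 4. No degree-3 curve has this shape.
Then, from the visible intercepts: one y-axis crossing is at y = 0; it crosses the x-axis at the gridline x = 0.
Finally, putting this together gives p.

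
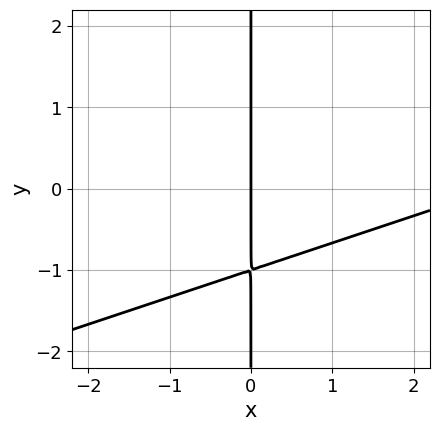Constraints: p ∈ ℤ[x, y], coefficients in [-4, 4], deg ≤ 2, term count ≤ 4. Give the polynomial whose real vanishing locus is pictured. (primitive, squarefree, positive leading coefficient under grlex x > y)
x^2 - 3*x*y - 3*x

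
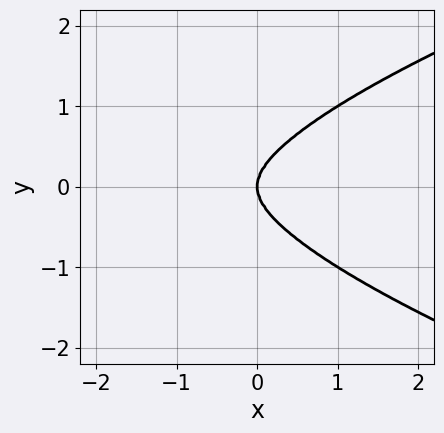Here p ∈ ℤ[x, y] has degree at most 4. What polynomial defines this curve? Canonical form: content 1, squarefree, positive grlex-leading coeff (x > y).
First, the degree is 4 — the shape is more complex than any degree-3 curve.
Then, symmetries: the y ↦ −y reflection is a symmetry, so y appears only in even powers.
Next, reading off the gridlines: it crosses the y-axis at the gridline y = 0; it meets the x-axis at x = 0 (among the integer gridlines).
Finally, the integer polynomial consistent with all of this is the stated p.

3*y^4 - x^3 - 2*x*y^2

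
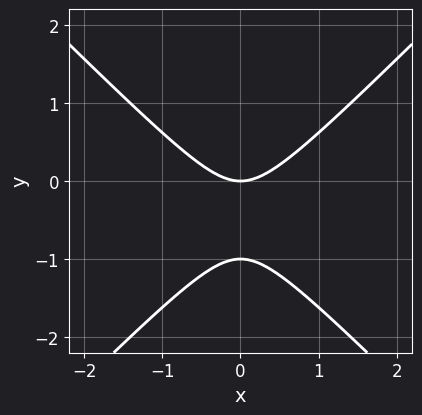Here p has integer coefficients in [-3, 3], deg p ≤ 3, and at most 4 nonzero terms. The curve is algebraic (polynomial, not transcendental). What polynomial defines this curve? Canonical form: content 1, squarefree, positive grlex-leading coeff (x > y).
x^2 - y^2 - y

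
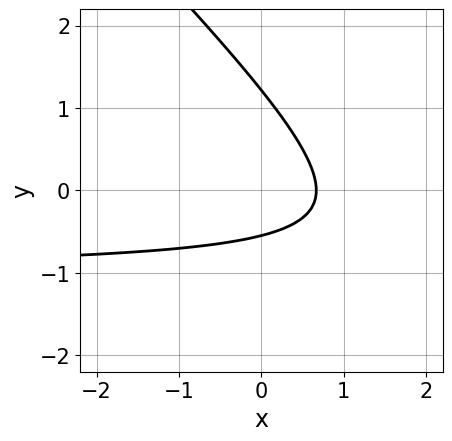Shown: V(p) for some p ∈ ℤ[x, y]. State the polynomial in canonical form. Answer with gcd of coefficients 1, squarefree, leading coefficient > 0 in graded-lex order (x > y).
1. The degree is 2 — the shape is more complex than any degree-1 curve.
2. Solving for integer coefficients yields p as stated.

3*x*y + 3*y^2 + 3*x - 2*y - 2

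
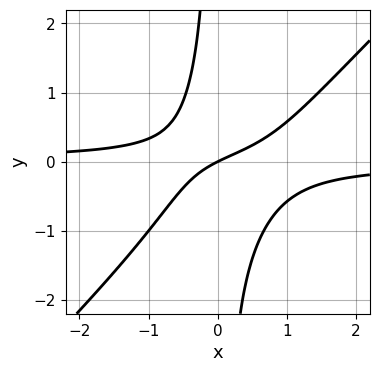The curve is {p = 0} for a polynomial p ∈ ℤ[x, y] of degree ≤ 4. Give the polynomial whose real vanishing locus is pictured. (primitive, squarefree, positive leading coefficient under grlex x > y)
3*x^2*y - 3*x*y^2 - x*y + x - 2*y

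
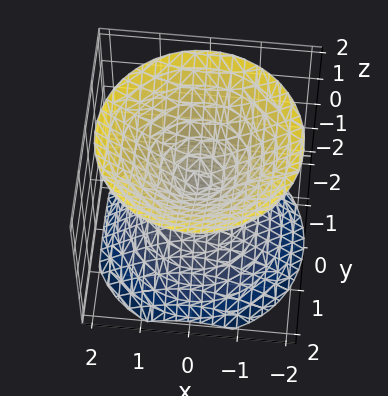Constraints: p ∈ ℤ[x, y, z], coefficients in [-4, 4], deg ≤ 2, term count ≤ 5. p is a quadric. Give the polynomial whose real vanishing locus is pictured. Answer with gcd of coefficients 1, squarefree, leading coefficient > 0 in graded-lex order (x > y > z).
x^2 + y^2 - z^2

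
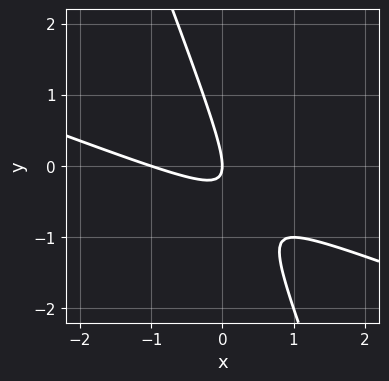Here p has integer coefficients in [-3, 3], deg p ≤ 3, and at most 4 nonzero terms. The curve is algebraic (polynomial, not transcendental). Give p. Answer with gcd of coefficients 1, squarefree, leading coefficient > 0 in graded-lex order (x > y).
x^2 + 3*x*y + y^2 + x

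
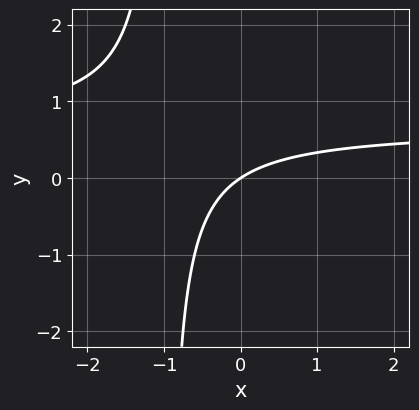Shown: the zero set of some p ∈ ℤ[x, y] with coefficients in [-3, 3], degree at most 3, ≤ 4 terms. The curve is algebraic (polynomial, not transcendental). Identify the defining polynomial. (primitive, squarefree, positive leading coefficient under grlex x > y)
3*x*y - 2*x + 3*y

1. deg p = 2. No degree-1 curve has this shape.
2. Checking where it meets the axes: one y-axis crossing is at y = 0; one x-axis crossing is at x = 0.
3. Together with the visible shape, these determine p as stated.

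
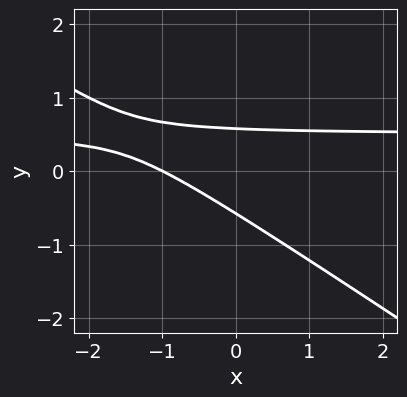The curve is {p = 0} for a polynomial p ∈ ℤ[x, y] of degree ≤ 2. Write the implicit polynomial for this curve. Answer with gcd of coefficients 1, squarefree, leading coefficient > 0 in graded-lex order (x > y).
2*x*y + 3*y^2 - x - 1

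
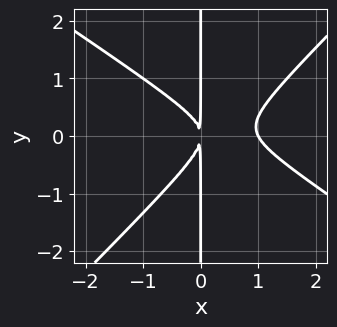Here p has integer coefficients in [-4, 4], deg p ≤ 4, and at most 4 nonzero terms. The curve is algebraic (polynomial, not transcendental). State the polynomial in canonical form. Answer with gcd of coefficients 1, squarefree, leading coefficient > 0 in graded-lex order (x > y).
2*x^3 + x^2*y - 3*x*y^2 - 2*x^2

(a) The degree is 3 — the shape is more complex than any degree-2 curve.
(b) Against the integer gridlines: the visible y-axis segment lies entirely on the curve; one x-axis crossing is at x = 1.
(c) The integer polynomial consistent with all of this is the stated p.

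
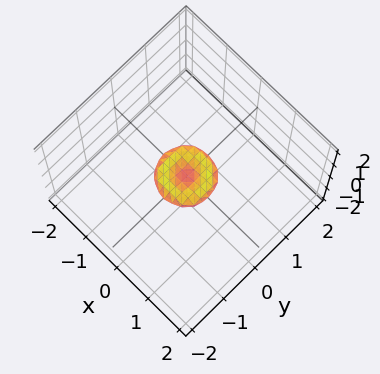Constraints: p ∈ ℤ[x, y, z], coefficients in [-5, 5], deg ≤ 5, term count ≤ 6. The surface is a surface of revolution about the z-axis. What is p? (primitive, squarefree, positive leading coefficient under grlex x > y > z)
2*x^4 + 4*x^2*y^2 + 2*y^4 - x^2 - y^2 + 3*z^2

1. Degree: a generic line meets the surface in up to 4 points, so deg p = 4.
2. Symmetries: the surface is invariant under rotation about z: p = q(x² + y², z).
3. Checking where it meets the axes: it meets the x-axis at x = 0 (among the integer gridlines); it meets the z-axis at z = 0 (among the integer gridlines); a circular section at z = 0 has radius between 0 and 1.
4. Together with the visible shape, these determine p as stated.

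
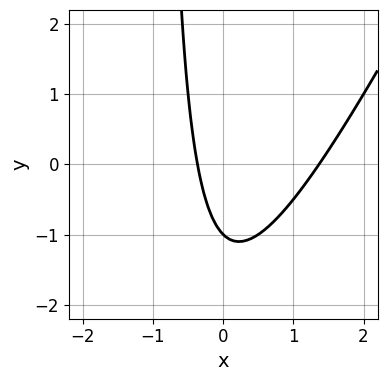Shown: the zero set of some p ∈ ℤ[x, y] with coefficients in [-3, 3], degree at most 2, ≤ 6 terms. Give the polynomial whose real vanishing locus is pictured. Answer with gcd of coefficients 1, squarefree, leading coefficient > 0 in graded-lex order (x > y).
(a) deg p = 2. No degree-1 curve has this shape.
(b) Against the integer gridlines: it crosses the y-axis at the gridline y = -1.
(c) These observations pin down the coefficients.

2*x^2 - x*y - 2*x - y - 1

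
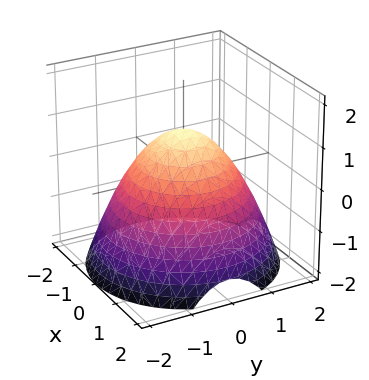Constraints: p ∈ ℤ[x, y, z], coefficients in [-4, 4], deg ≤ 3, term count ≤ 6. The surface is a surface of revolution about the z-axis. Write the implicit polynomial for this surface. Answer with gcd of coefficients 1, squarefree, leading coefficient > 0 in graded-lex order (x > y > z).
2*x^2 + 2*y^2 + 3*z - 3

1. deg p = 2. A generic line meets the surface in up to 2 points.
2. Symmetry: every cross-section ⟂ z is a circle, so x, y appear only via x² + y².
3. Against the integer gridlines: a circular section at z = 0 has radius between 1 and 2; one z-axis crossing is at z = 1.
4. Assembling these constraints gives the stated polynomial.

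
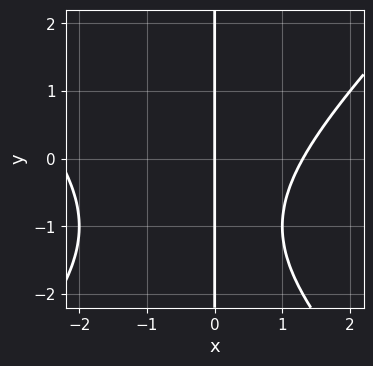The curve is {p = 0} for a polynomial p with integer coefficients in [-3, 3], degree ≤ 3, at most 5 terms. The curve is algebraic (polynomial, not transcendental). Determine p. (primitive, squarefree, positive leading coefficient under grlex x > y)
x^3 - x*y^2 + x^2 - 2*x*y - 3*x

(a) The degree is 3 — a generic line meets the curve in up to 3 points.
(b) From the axis intercepts and sections: the visible y-axis segment lies entirely on the curve; one x-axis crossing is at x = 0.
(c) Matching integer coefficients to the picture gives p.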